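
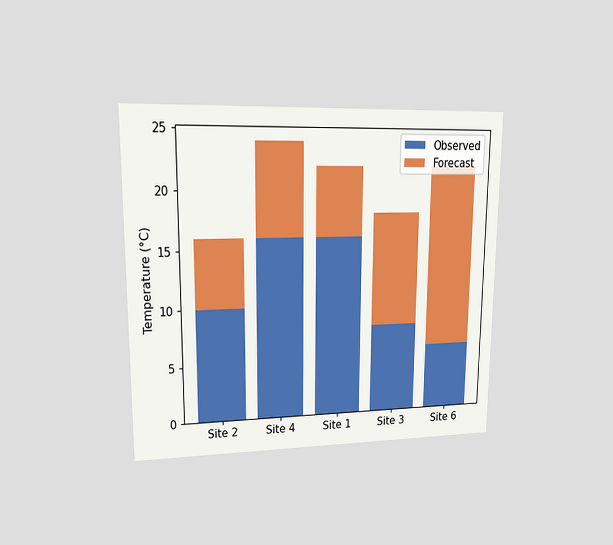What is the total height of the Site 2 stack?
16°C

The chart is viewed at a slight angle. The Site 2 stack's top reaches 16°C on the y-axis.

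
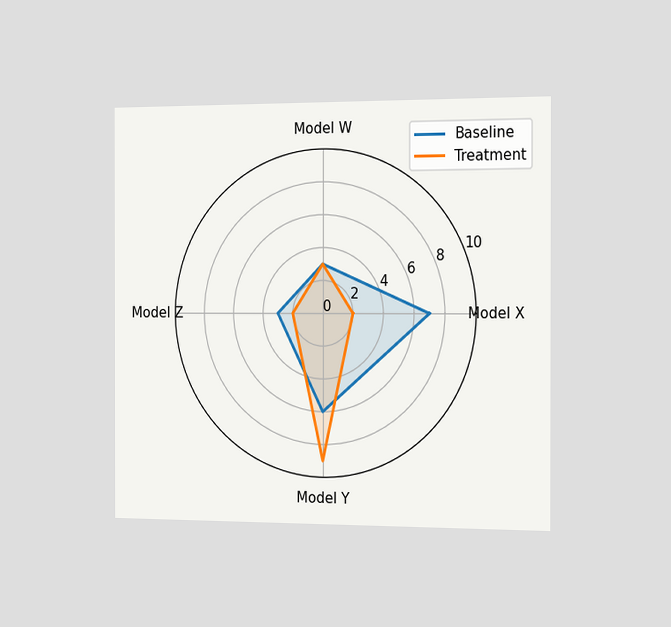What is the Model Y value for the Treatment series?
9

The chart is viewed slightly from the right. On the Model Y axis, Treatment reaches 9.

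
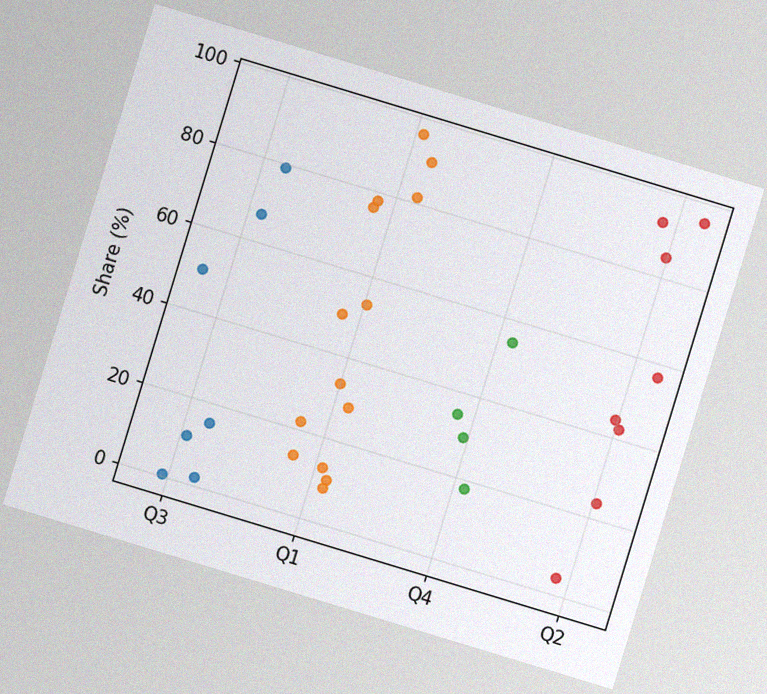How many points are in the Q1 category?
The chart is tilted about 17° clockwise, with some photo noise. Counting the markers in the Q1 column gives 14.

14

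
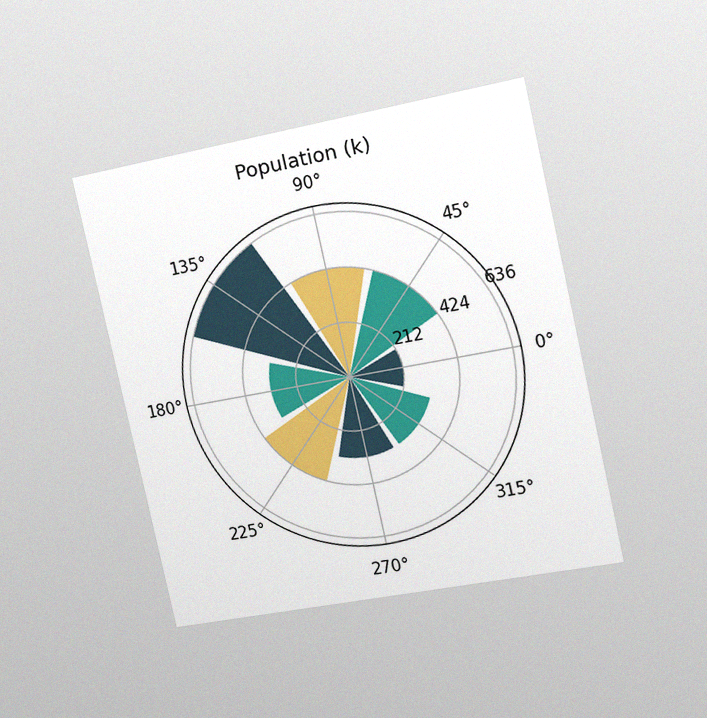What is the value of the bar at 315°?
The chart is tilted about 13° counter-clockwise and viewed slightly from the right, with some photo noise. The bar at 315° reaches 318k on the radial axis.

318k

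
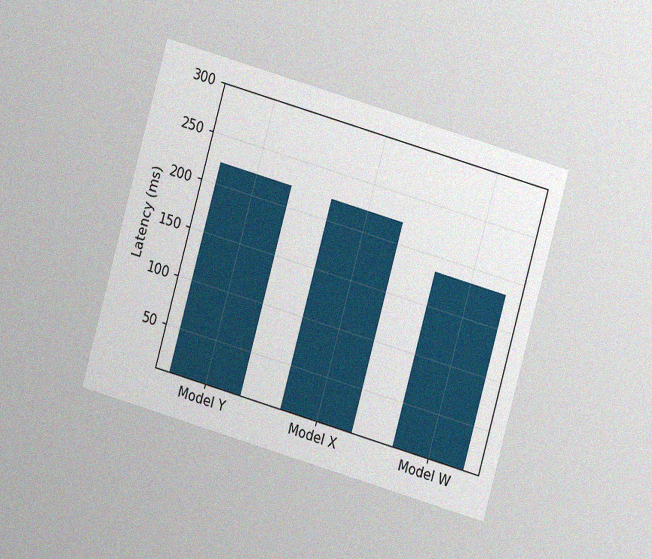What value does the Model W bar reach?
185ms

The chart is tilted about 16° clockwise and viewed at a slight angle, with some photo noise. Reading along the chart's y-axis, the Model W bar reaches 185ms.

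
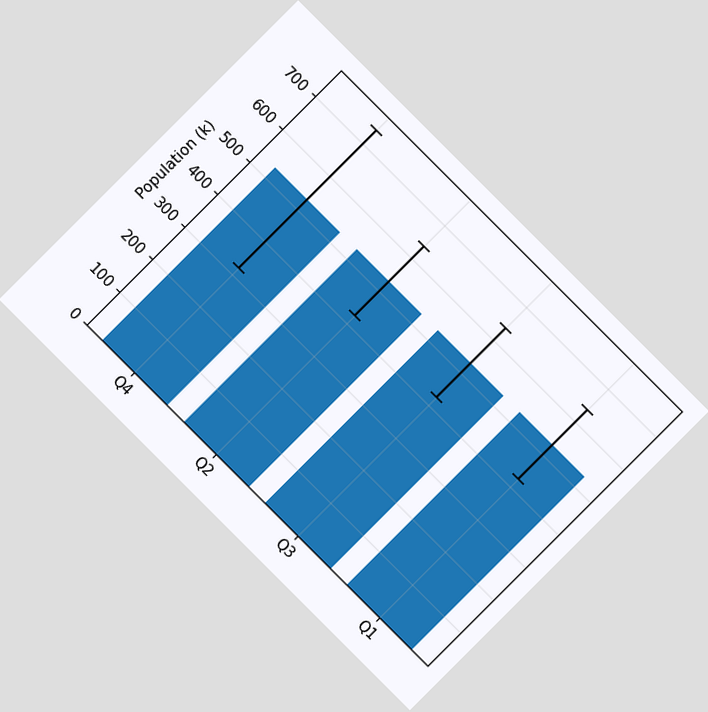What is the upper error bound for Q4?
The chart is tilted about 45° clockwise. The Q4 bar's upper whisker reaches 742k.

742k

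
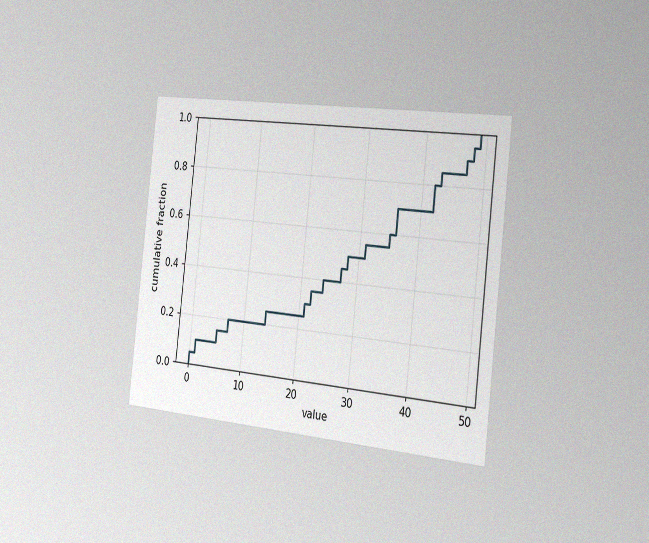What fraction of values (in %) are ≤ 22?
35%

The chart is tilted about 6° clockwise and viewed slightly from the right, with some photo noise. At x=22 the ECDF step is at 35%.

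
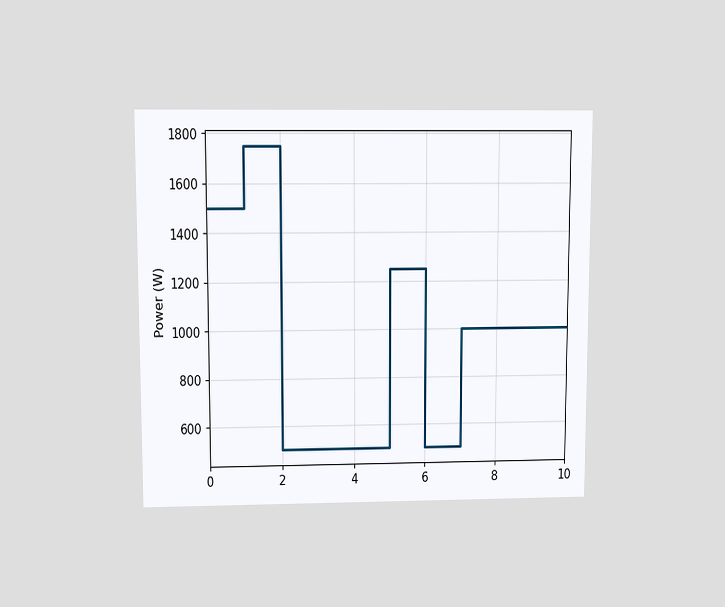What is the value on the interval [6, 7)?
The chart is viewed slightly from above. On [6, 7) the step sits at 500W.

500W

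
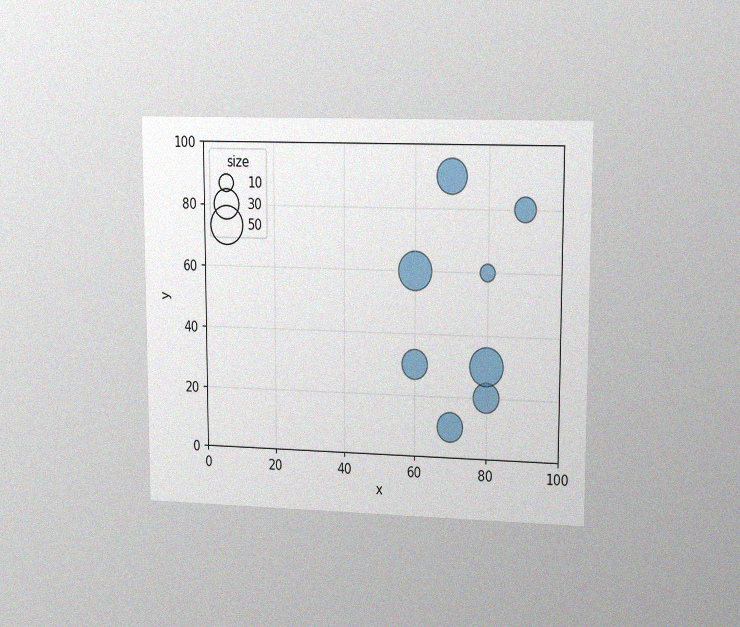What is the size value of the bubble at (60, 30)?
30

The chart is viewed slightly from the right, with some photo noise. Matching the bubble at (60, 30) against the size legend gives 30.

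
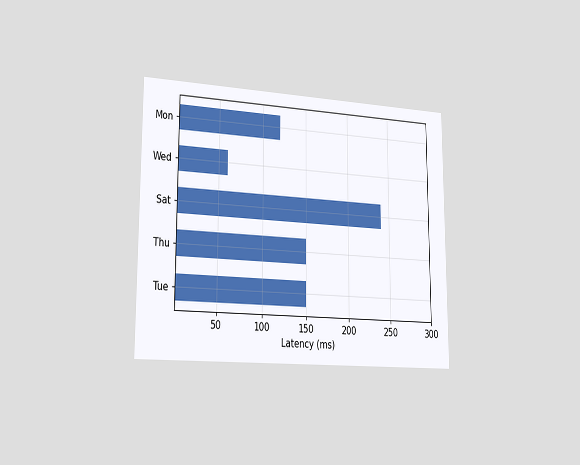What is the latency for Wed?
60ms

The chart is viewed slightly from the left. Reading along the chart's x-axis, the Wed bar reaches 60ms.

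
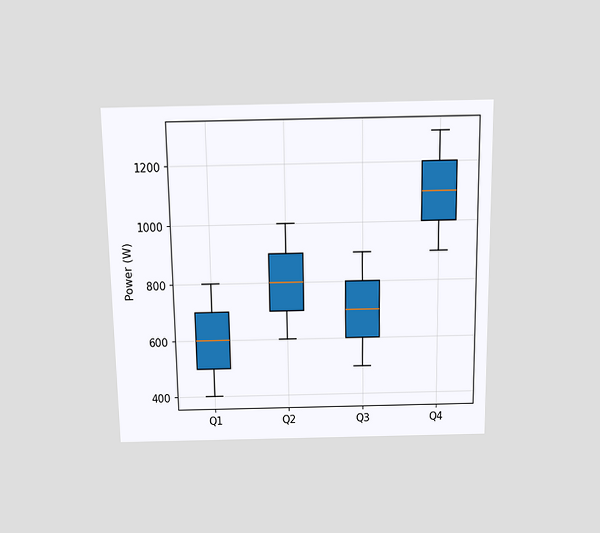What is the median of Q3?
The chart is viewed slightly from above. The median line in the Q3 box sits at 700W.

700W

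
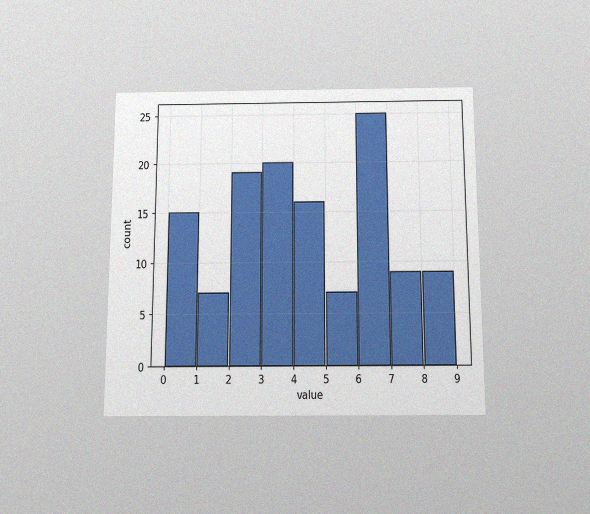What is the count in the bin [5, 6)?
7

The chart is viewed slightly from below, with some photo noise. The [5, 6) bin has height 7.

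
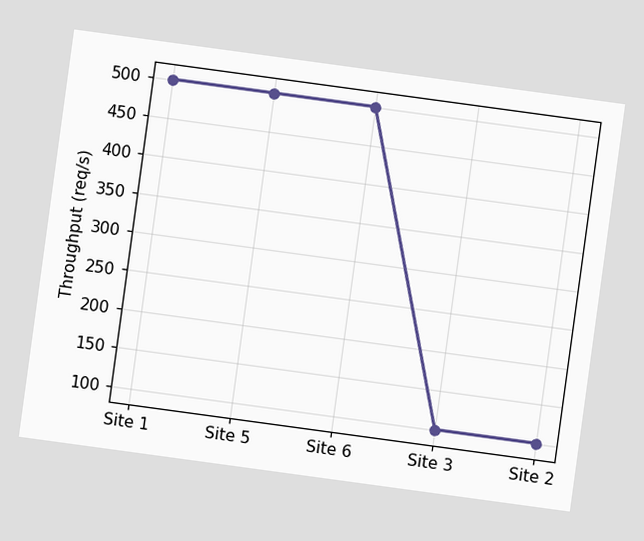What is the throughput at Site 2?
100req/s

The chart is tilted about 8° clockwise. At Site 2, the line is at 100req/s.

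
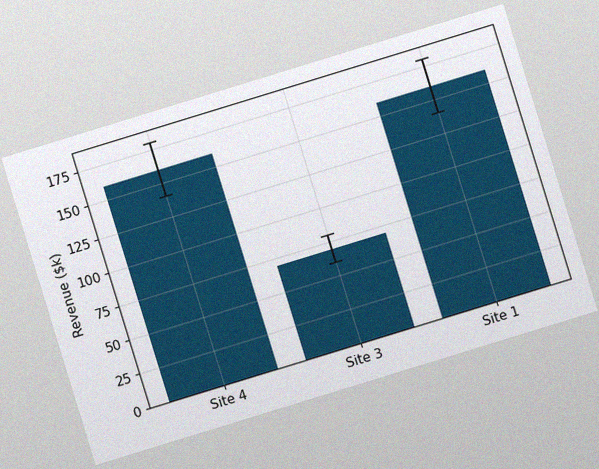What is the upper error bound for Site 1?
$180k

The chart is tilted about 17° counter-clockwise, with some photo noise. The Site 1 bar's upper whisker reaches $180k.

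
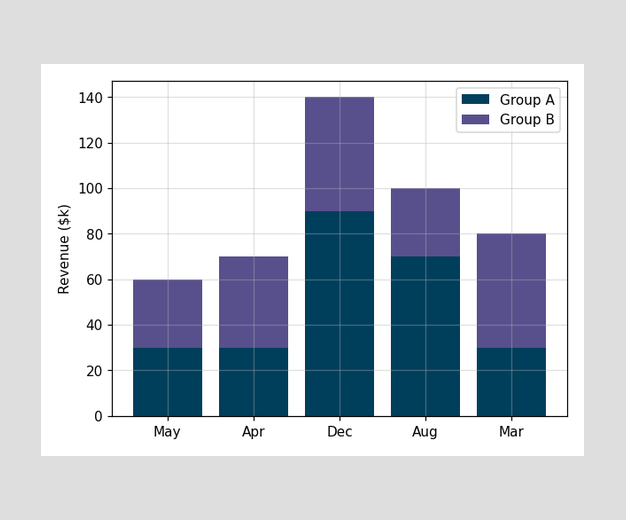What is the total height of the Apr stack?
The Apr stack's top reaches $70k on the y-axis.

$70k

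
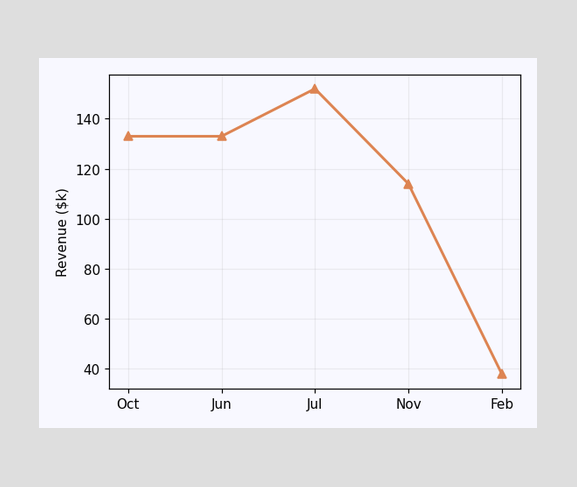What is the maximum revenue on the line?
$152k

The highest point is at Jul, and reading across to the y-axis gives $152k.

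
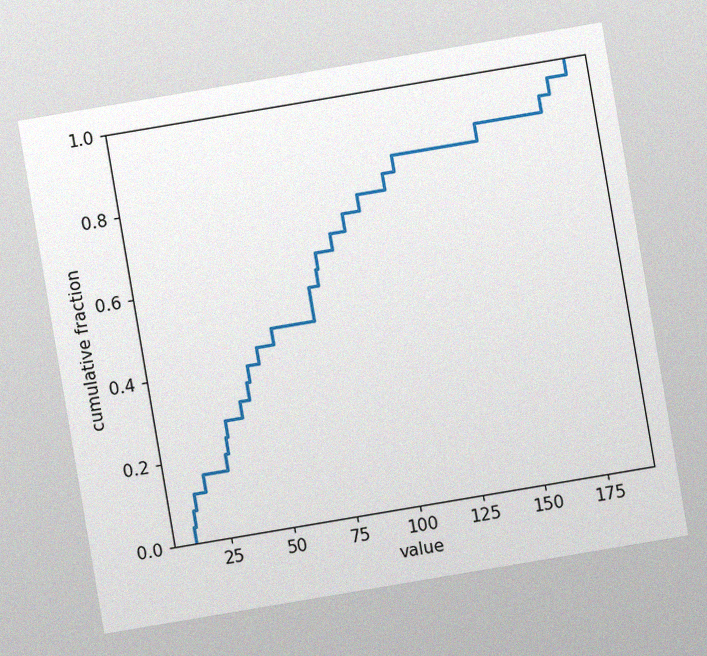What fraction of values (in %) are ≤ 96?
76%

The chart is tilted about 10° counter-clockwise, with some photo noise. At x=96 the ECDF step is at 76%.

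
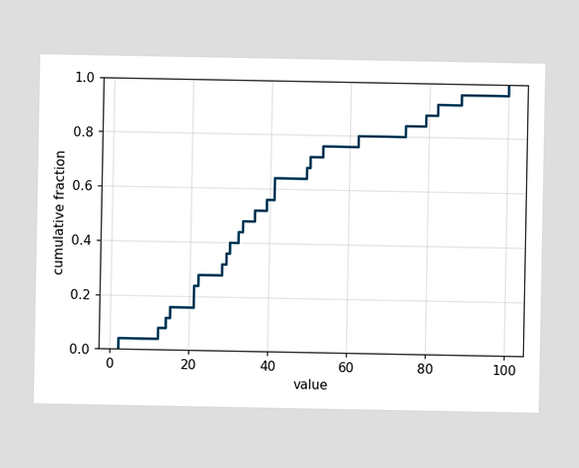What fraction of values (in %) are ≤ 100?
At x=100 the ECDF step is at 100%.

100%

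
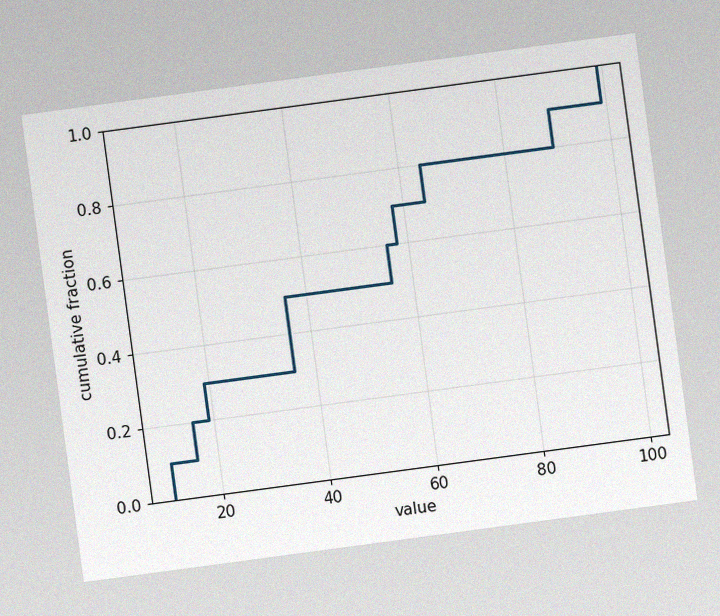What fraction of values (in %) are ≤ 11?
The chart is tilted about 8° counter-clockwise, with some photo noise. At x=11 the ECDF step is at 10%.

10%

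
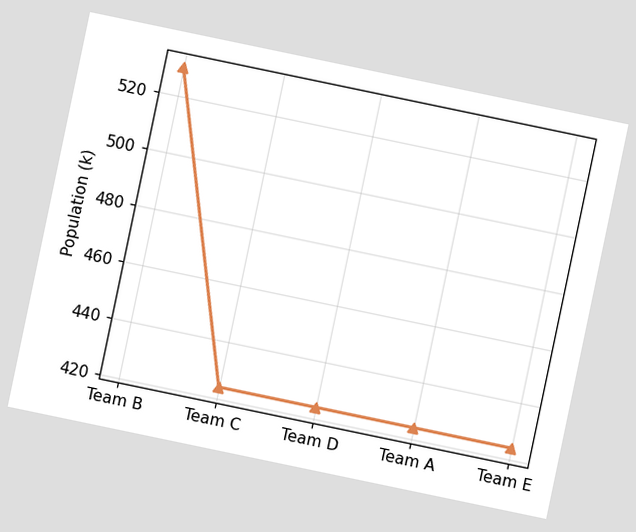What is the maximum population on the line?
The chart is tilted about 12° clockwise. The highest point is at Team B, and reading across to the y-axis gives 530k.

530k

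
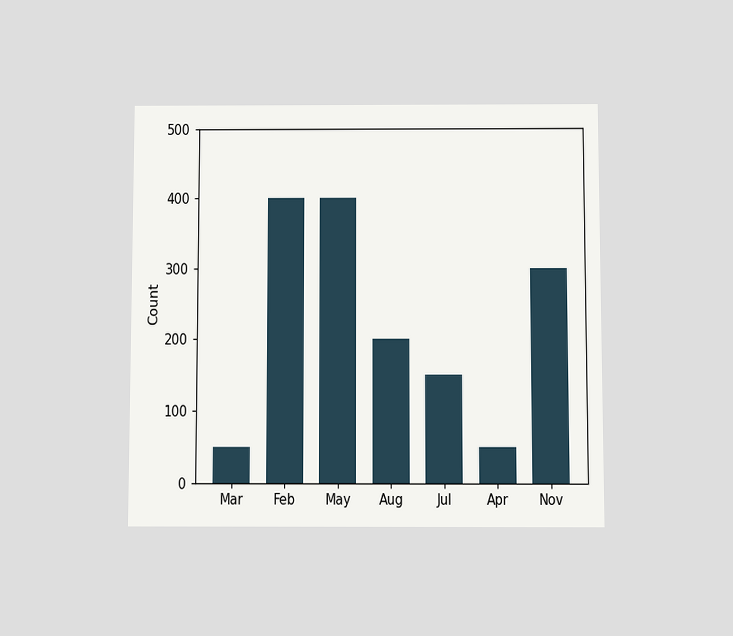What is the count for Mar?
The chart is viewed slightly from below. Reading along the chart's y-axis, the Mar bar reaches 50.

50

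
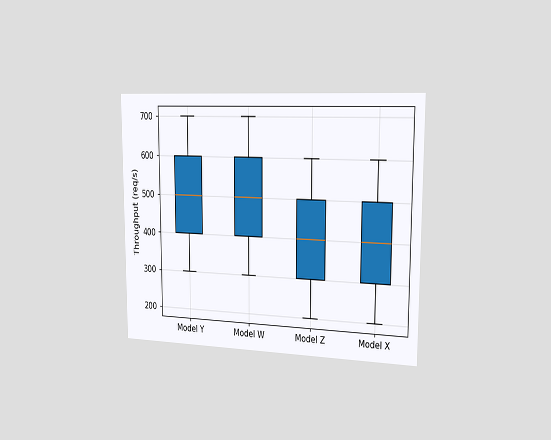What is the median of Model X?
400req/s

The chart is viewed slightly from the right. The median line in the Model X box sits at 400req/s.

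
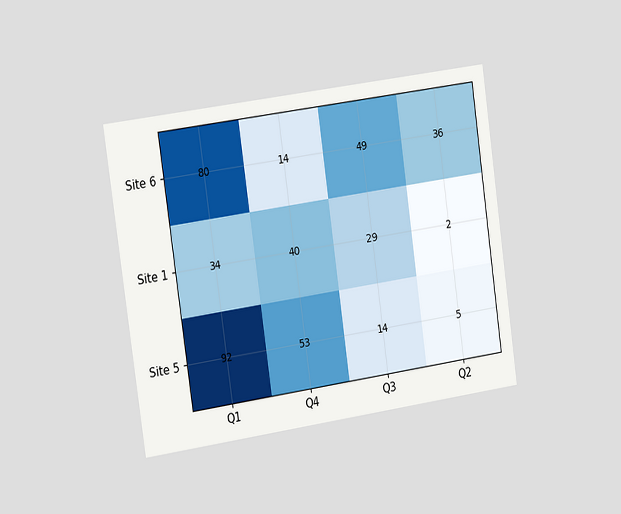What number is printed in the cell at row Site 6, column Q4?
The chart is tilted about 8° counter-clockwise and viewed slightly from the left. The (Site 6, Q4) cell reads 14.

14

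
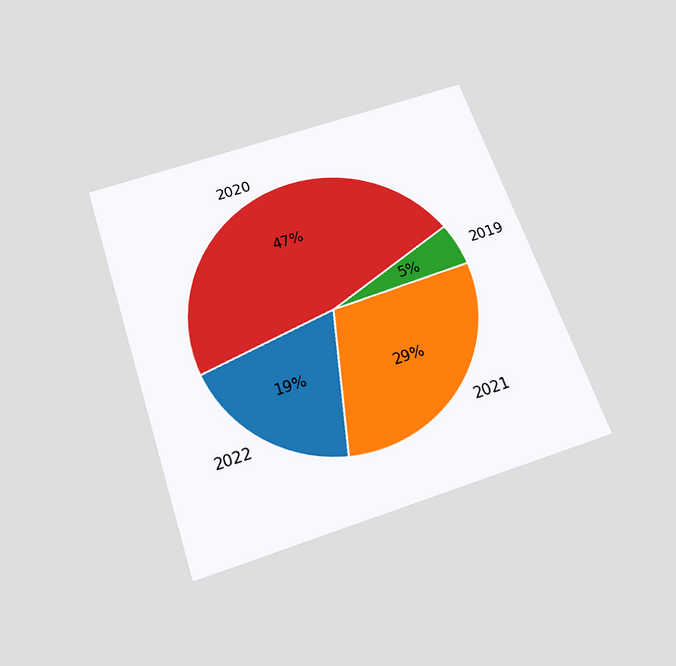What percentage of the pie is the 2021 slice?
The chart is tilted about 19° counter-clockwise and viewed slightly from below. The 2021 slice takes up 29% of the pie.

29%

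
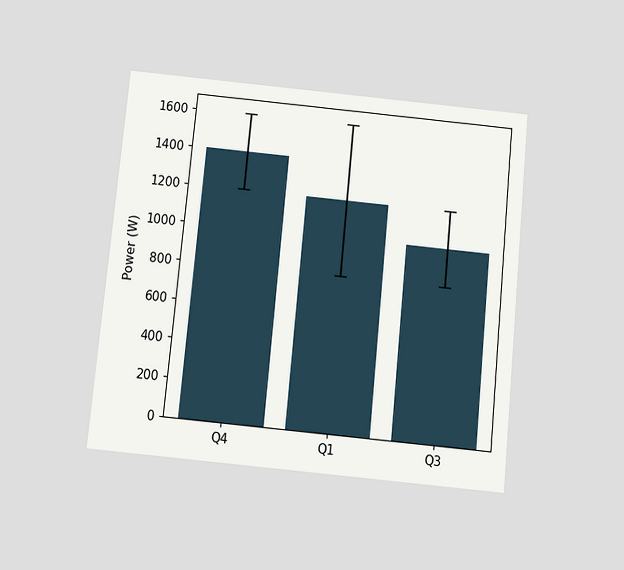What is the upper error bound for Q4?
The chart is tilted about 6° clockwise and viewed slightly from below. The Q4 bar's upper whisker reaches 1600W.

1600W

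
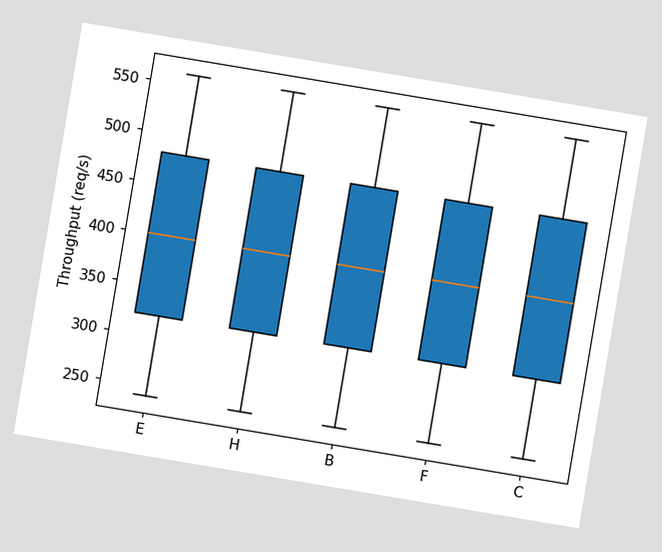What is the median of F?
400req/s

The chart is tilted about 10° clockwise. The median line in the F box sits at 400req/s.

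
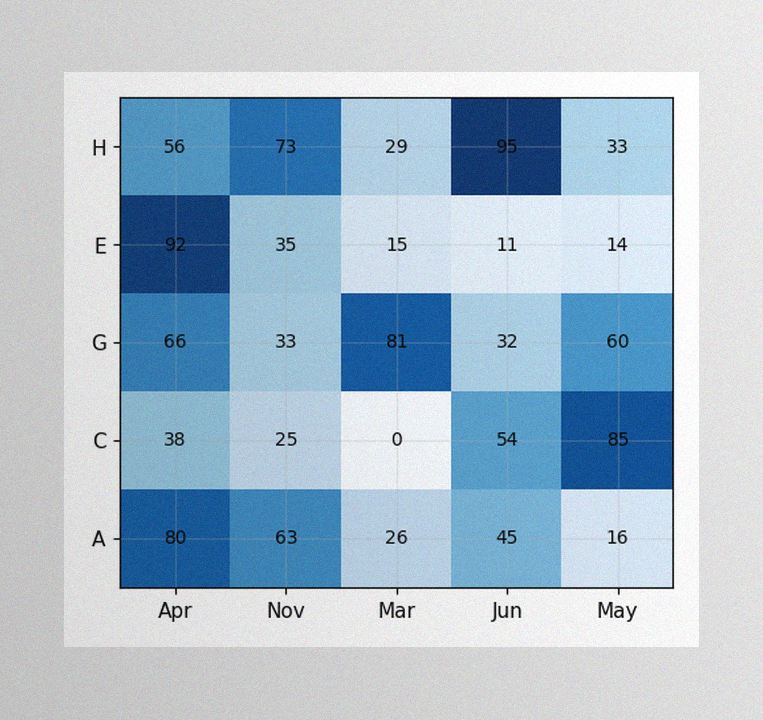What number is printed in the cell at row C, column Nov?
25

The image has some photo noise and uneven lighting. The (C, Nov) cell reads 25.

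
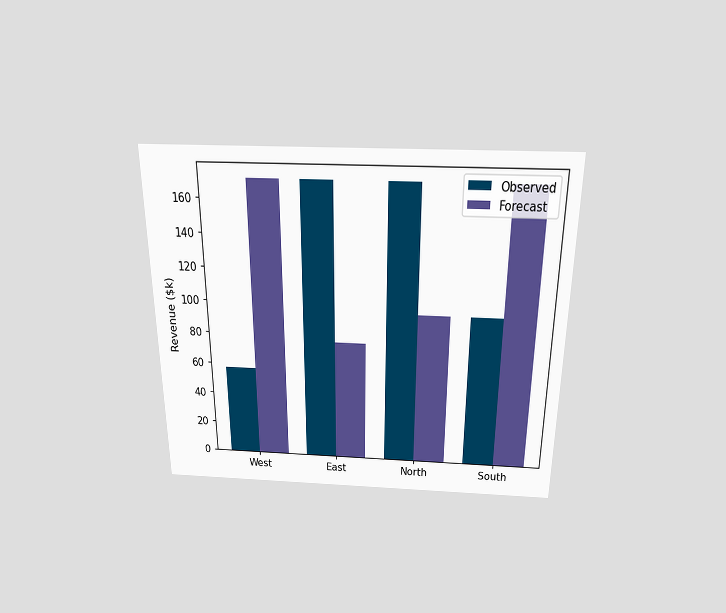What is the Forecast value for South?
The chart is viewed slightly from above. The Forecast bar at South reaches $171k on the y-axis.

$171k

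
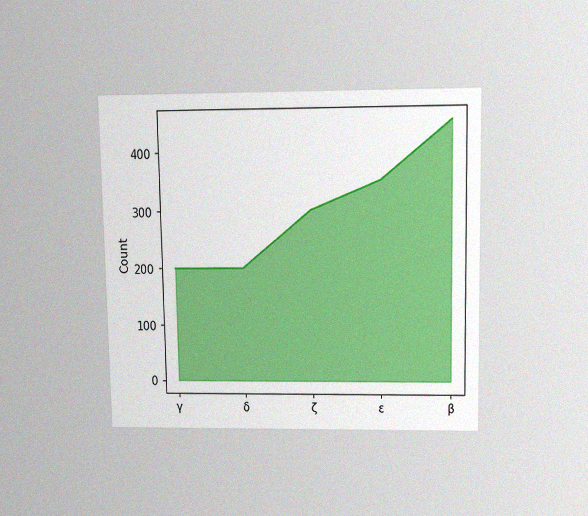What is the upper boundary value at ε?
350

The chart is viewed slightly from above, with some photo noise. At ε the upper boundary is at 350.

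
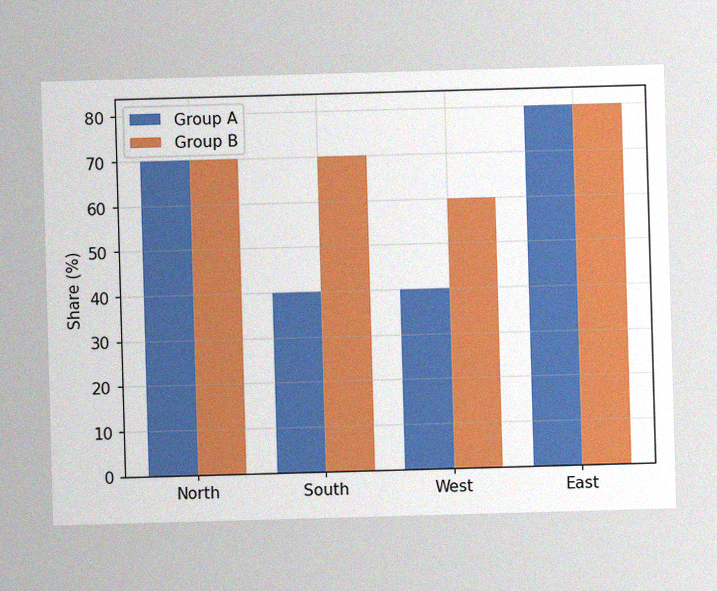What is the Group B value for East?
The image has some photo noise and uneven lighting. The Group B bar at East reaches 80% on the y-axis.

80%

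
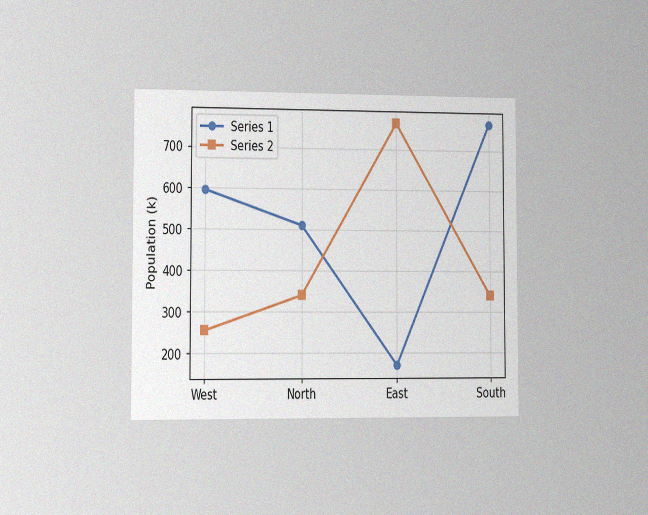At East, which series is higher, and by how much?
Series 2, by 595k

The chart is viewed slightly from the left, with some photo noise. At East, Series 2 sits above the other line by 595k.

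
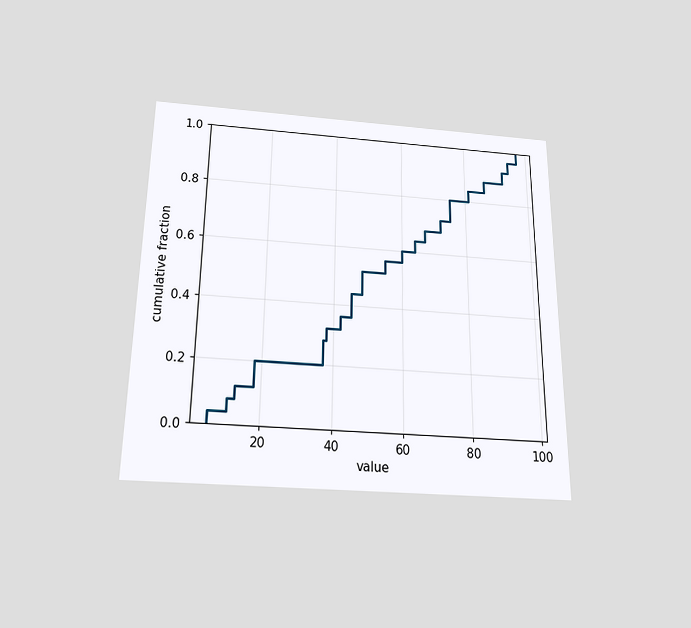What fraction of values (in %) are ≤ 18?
20%

The chart is viewed slightly from below. At x=18 the ECDF step is at 20%.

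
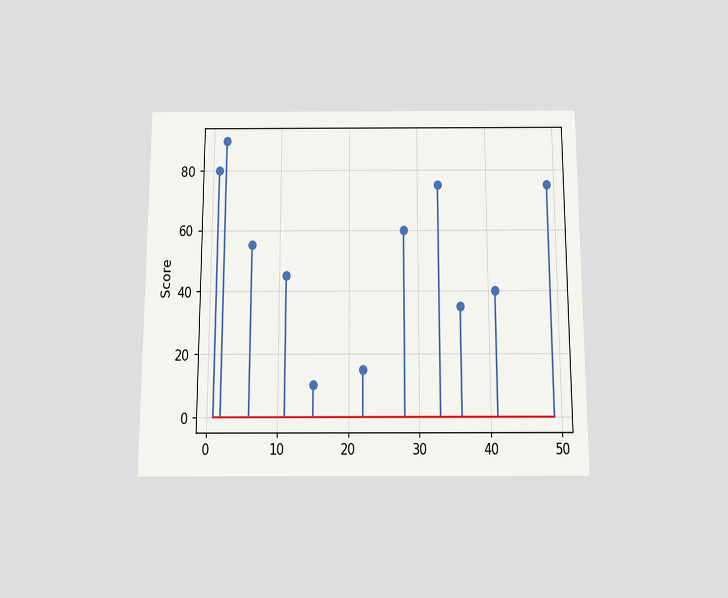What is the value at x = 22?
The chart is viewed slightly from below. The stem at x=22 reaches 15.

15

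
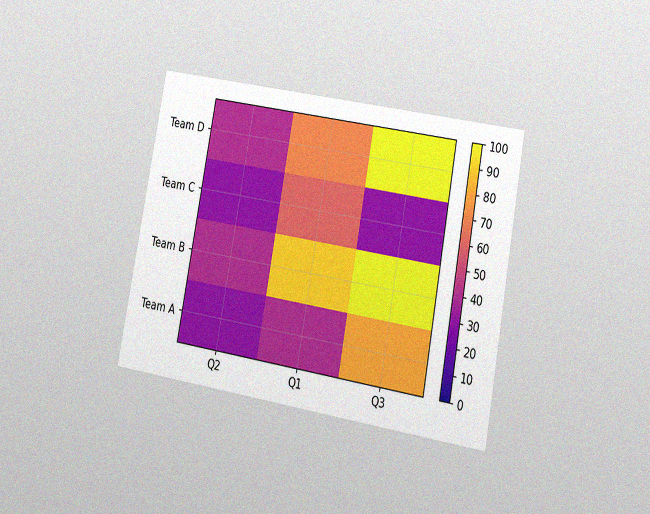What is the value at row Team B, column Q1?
90

The chart is tilted about 11° clockwise and viewed at a slight angle, with some photo noise. Matching cell (Team B, Q1) against the colorbar gives 90.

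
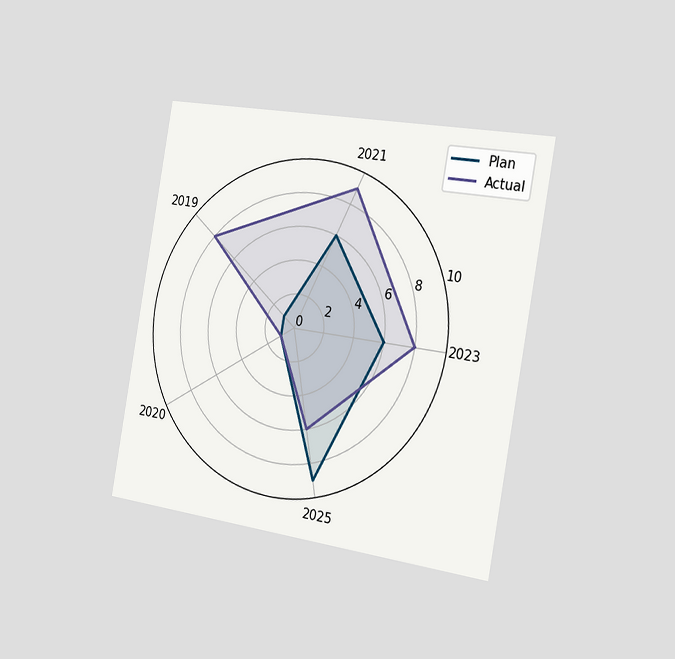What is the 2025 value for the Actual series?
6

The chart is tilted about 10° clockwise and viewed slightly from the right. On the 2025 axis, Actual reaches 6.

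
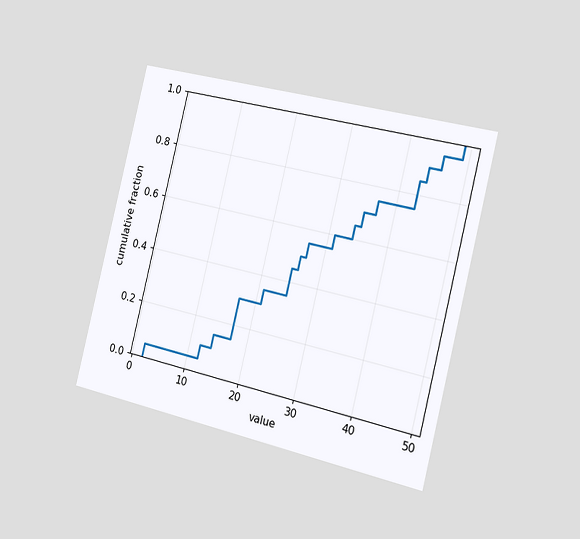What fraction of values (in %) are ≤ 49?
100%

The chart is tilted about 14° clockwise and viewed slightly from the right. At x=49 the ECDF step is at 100%.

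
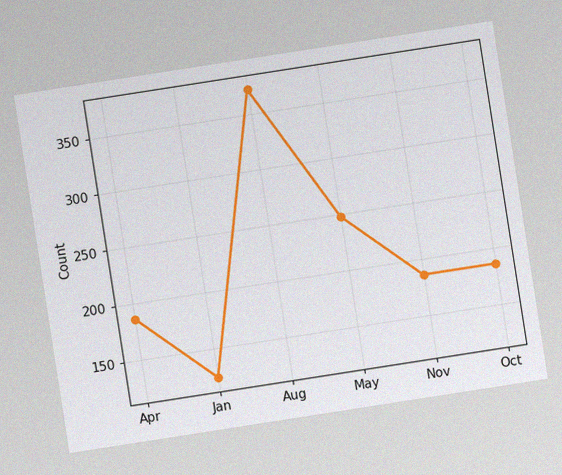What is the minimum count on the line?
124

The chart is tilted about 9° counter-clockwise, with some photo noise. The lowest point is at Jan, and reading across to the y-axis gives 124.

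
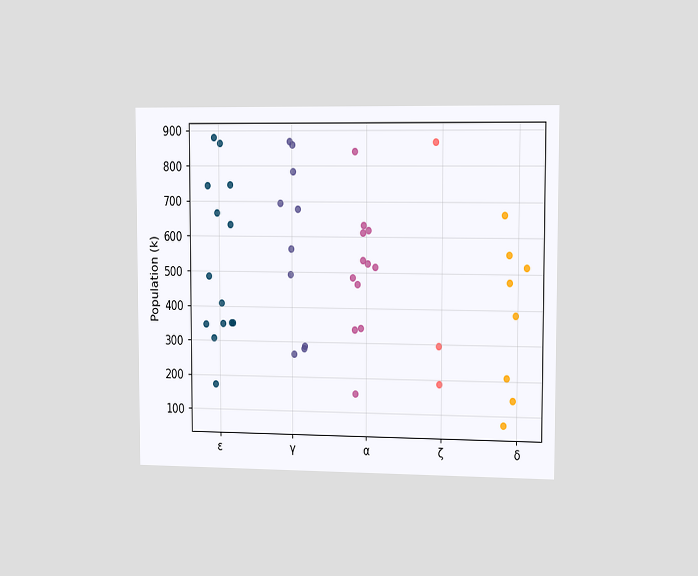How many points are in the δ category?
8

The chart is viewed slightly from the right. Counting the markers in the δ column gives 8.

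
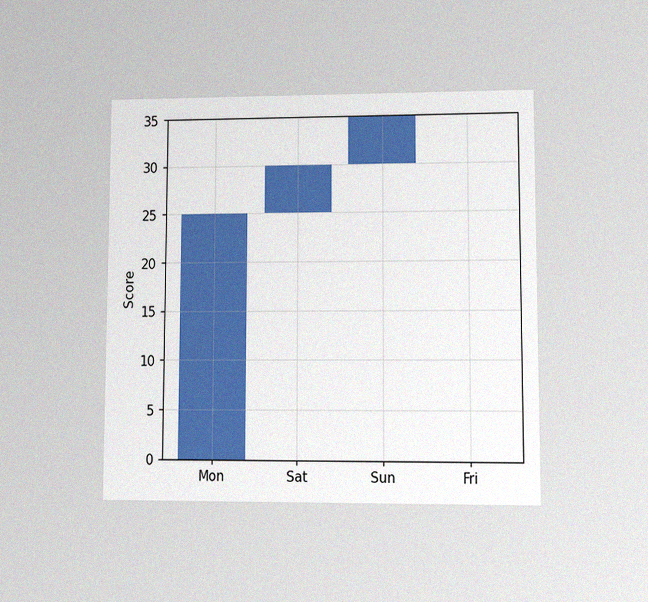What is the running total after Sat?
30

The chart is viewed at a slight angle, with some photo noise. After Sat the running total reaches 30.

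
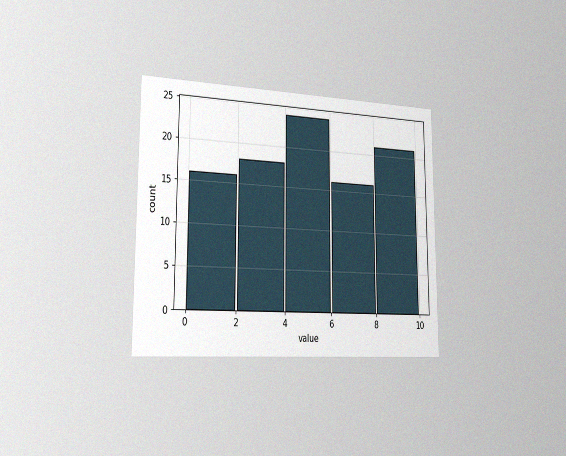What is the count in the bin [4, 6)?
The chart is viewed slightly from the left, with some photo noise. The [4, 6) bin has height 24.

24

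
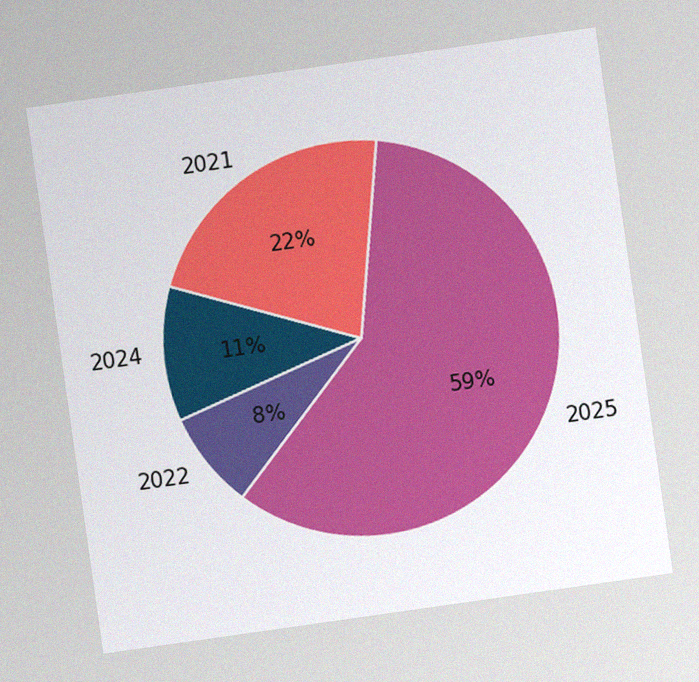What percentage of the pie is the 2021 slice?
The chart is tilted about 8° counter-clockwise, with some photo noise. The 2021 slice takes up 22% of the pie.

22%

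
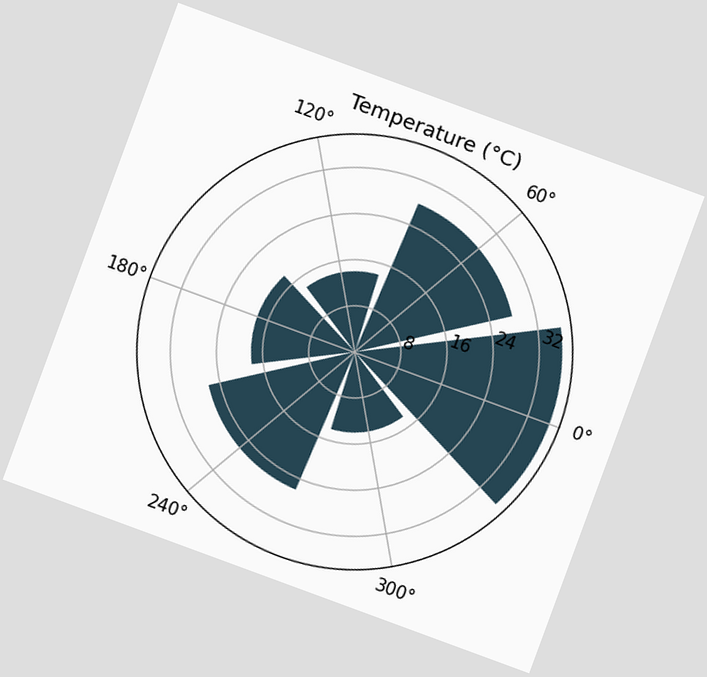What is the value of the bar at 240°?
The chart is tilted about 20° clockwise. The bar at 240° reaches 26°C on the radial axis.

26°C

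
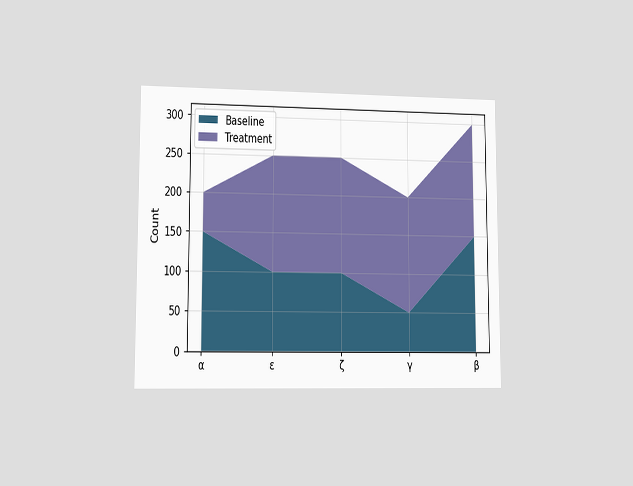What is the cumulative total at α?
200

The chart is viewed at a slight angle. The stacked total at α reaches 200.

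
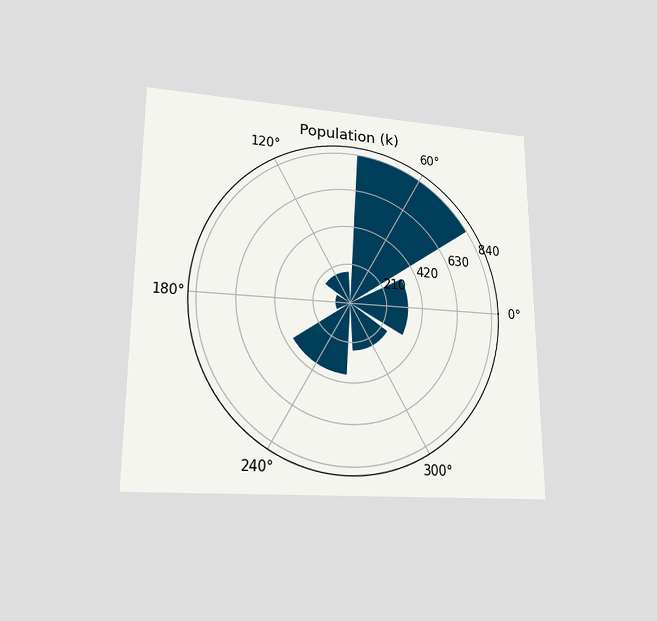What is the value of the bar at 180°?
84k

The chart is viewed at a slight angle. The bar at 180° reaches 84k on the radial axis.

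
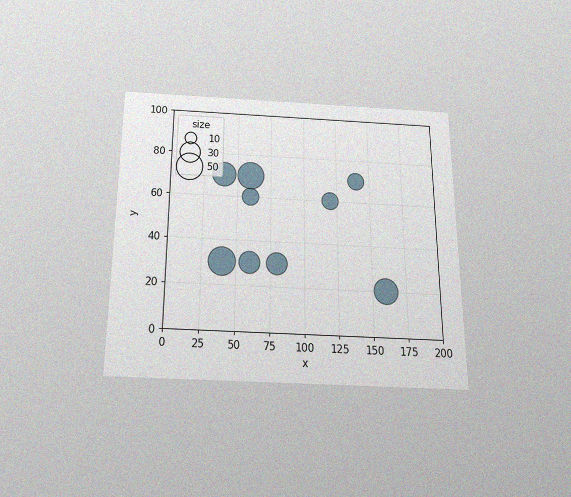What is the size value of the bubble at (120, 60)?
20

The chart is viewed slightly from below, with some photo noise. Matching the bubble at (120, 60) against the size legend gives 20.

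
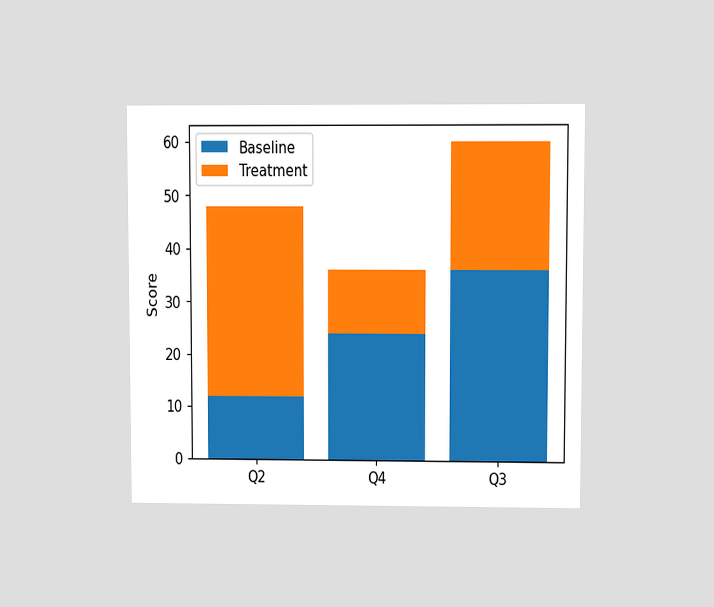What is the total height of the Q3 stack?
60

The chart is viewed at a slight angle. The Q3 stack's top reaches 60 on the y-axis.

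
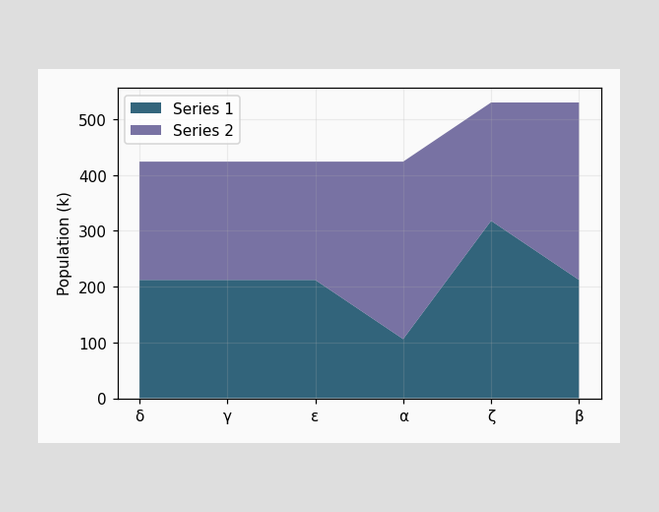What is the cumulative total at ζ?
530k

The stacked total at ζ reaches 530k.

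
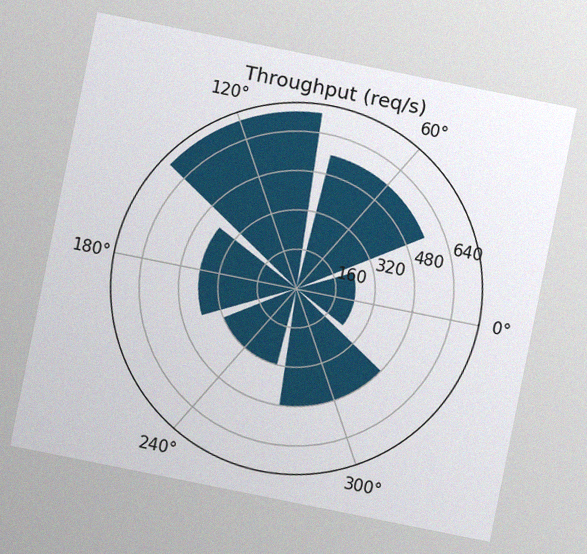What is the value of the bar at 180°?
400req/s

The chart is tilted about 11° clockwise, with some photo noise. The bar at 180° reaches 400req/s on the radial axis.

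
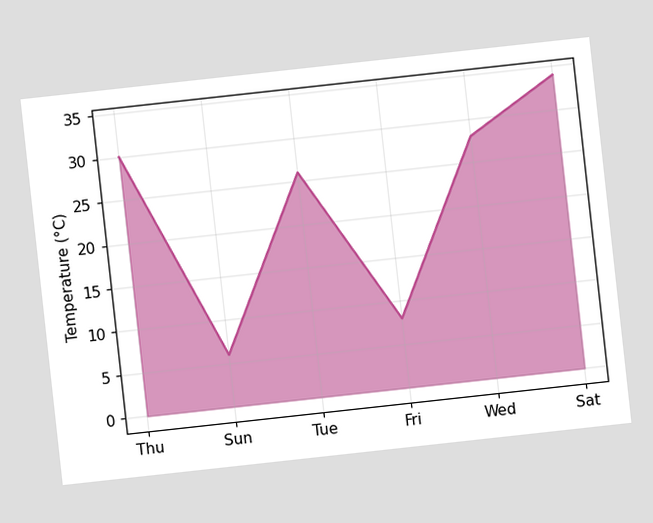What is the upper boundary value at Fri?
8°C

The chart is tilted about 6° counter-clockwise. At Fri the upper boundary is at 8°C.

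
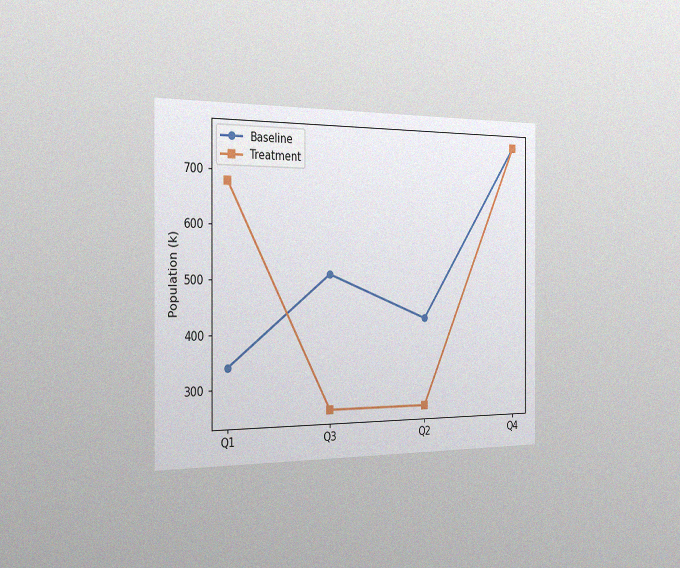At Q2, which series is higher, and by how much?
The chart is viewed slightly from the left, with some photo noise. At Q2, Baseline sits above the other line by 170k.

Baseline, by 170k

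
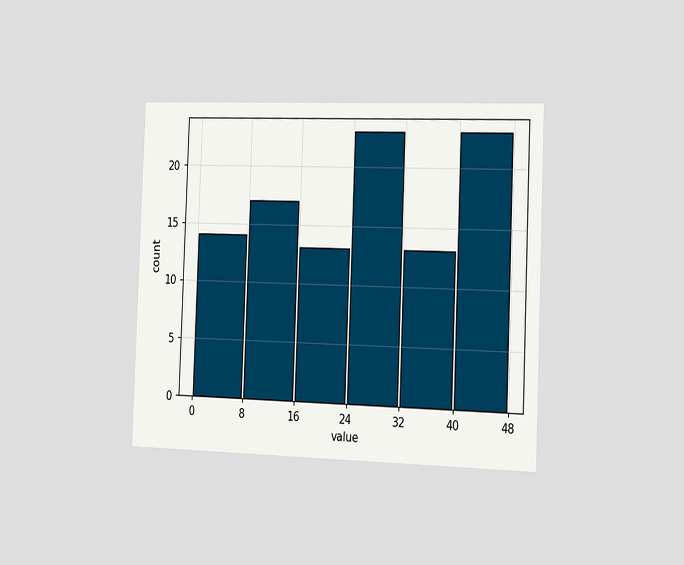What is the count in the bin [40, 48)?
The chart is tilted about 2° clockwise and viewed slightly from the right. The [40, 48) bin has height 23.

23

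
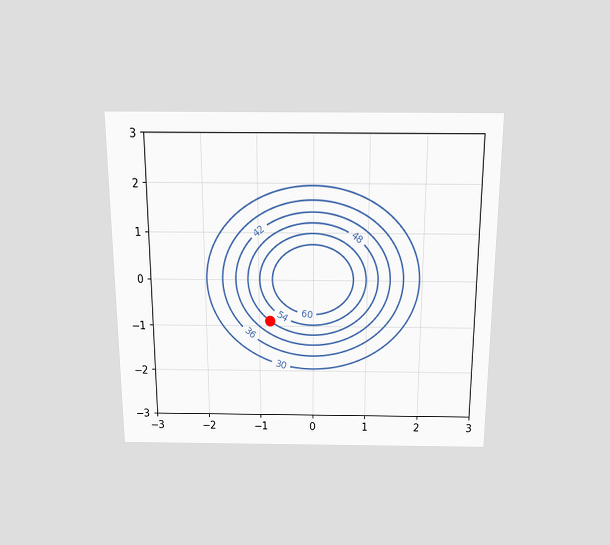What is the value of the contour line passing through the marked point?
48

The chart is viewed slightly from above. The marked point sits on the contour labelled 48.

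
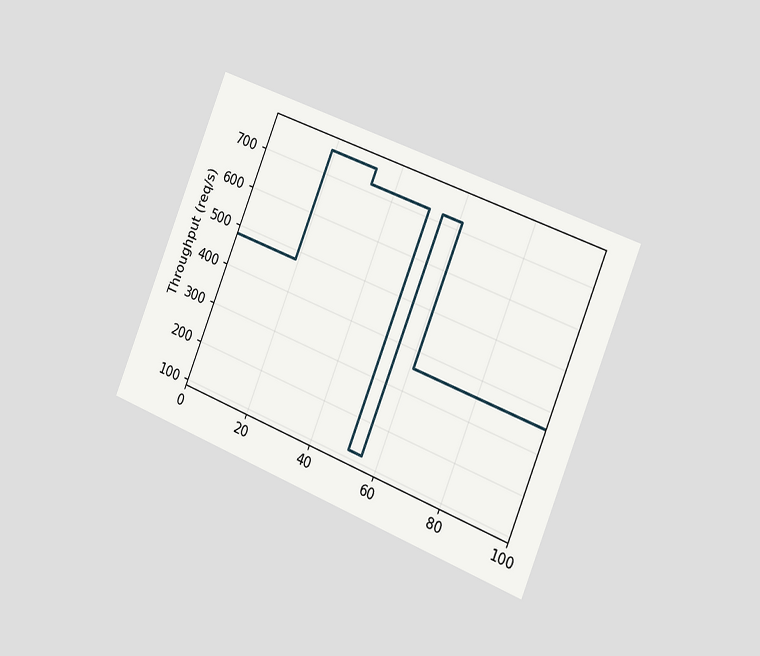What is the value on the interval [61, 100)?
The chart is tilted about 22° clockwise and viewed slightly from the right. On [61, 100) the step sits at 360req/s.

360req/s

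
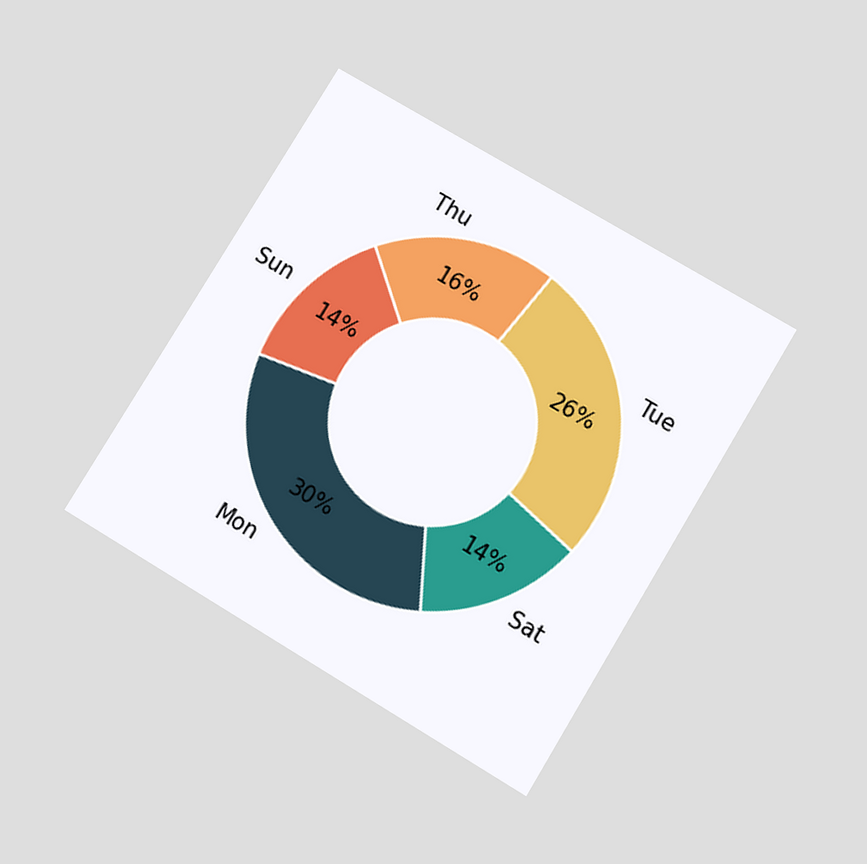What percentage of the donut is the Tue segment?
26%

The chart is tilted about 31° clockwise and viewed slightly from below. The Tue segment takes up 26% of the ring.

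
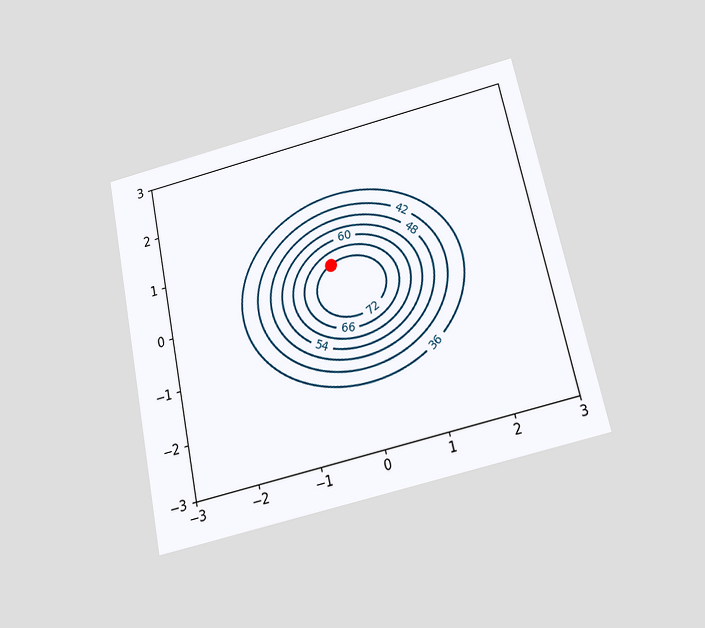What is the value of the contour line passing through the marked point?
The chart is tilted about 12° counter-clockwise and viewed slightly from below. The marked point sits on the contour labelled 72.

72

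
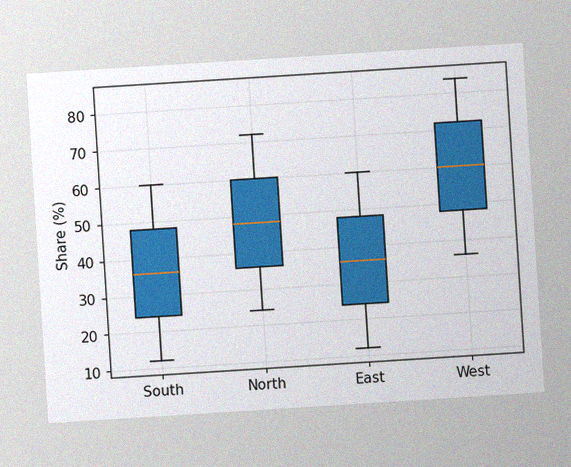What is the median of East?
36%

The chart is tilted about 4° counter-clockwise, with some photo noise. The median line in the East box sits at 36%.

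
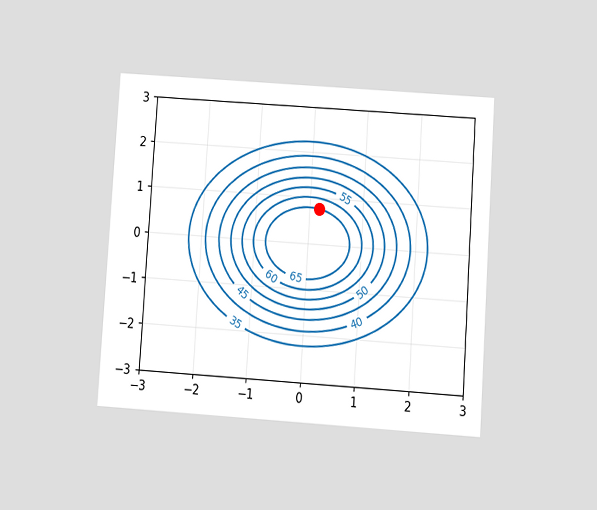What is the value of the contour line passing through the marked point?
65

The chart is tilted about 4° clockwise and viewed at a slight angle. The marked point sits on the contour labelled 65.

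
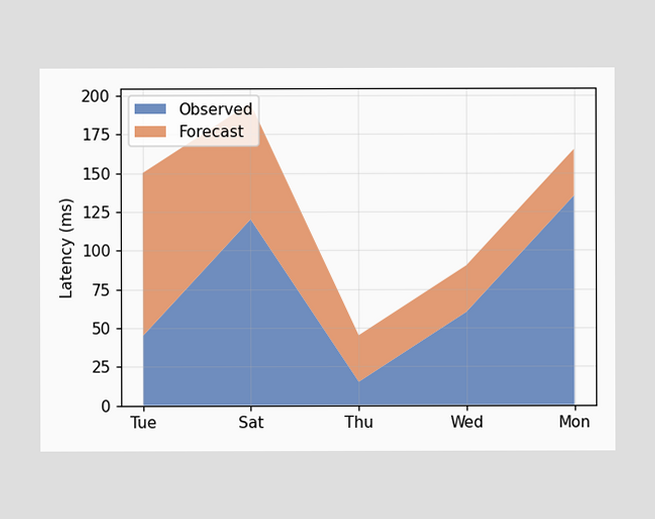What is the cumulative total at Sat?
The stacked total at Sat reaches 195ms.

195ms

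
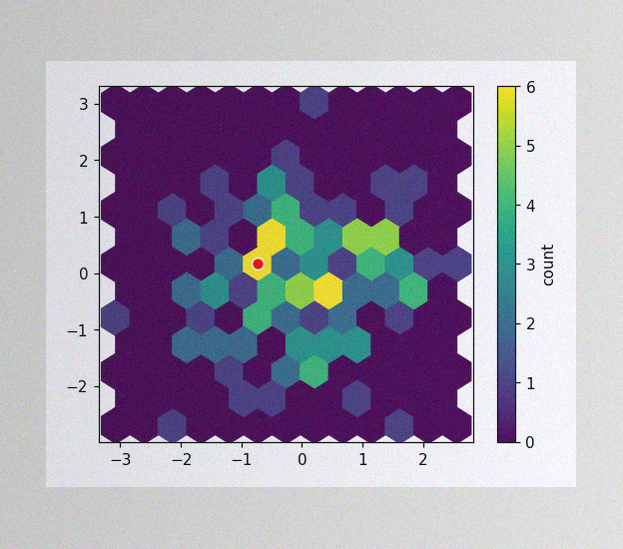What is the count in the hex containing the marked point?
6

The image has some photo noise and uneven lighting. The marked hex reads 6 on the colorbar.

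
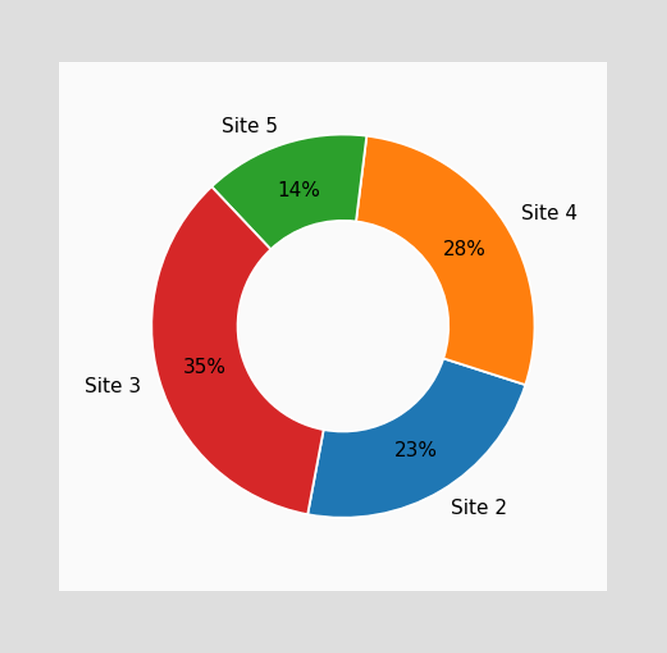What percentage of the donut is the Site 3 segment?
The Site 3 segment takes up 35% of the ring.

35%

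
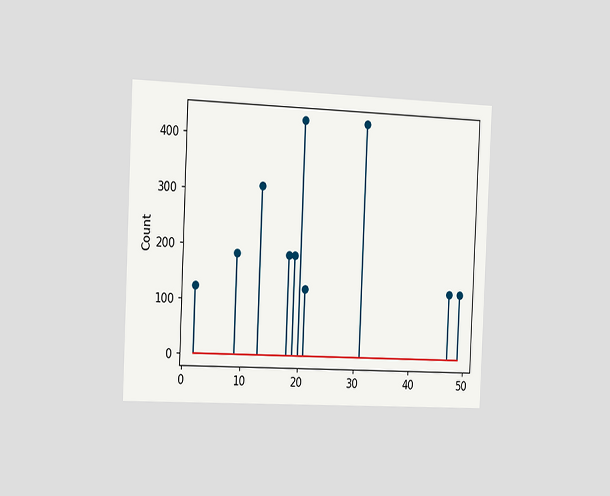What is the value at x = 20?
The chart is tilted about 3° clockwise and viewed slightly from the left. The stem at x=20 reaches 434.

434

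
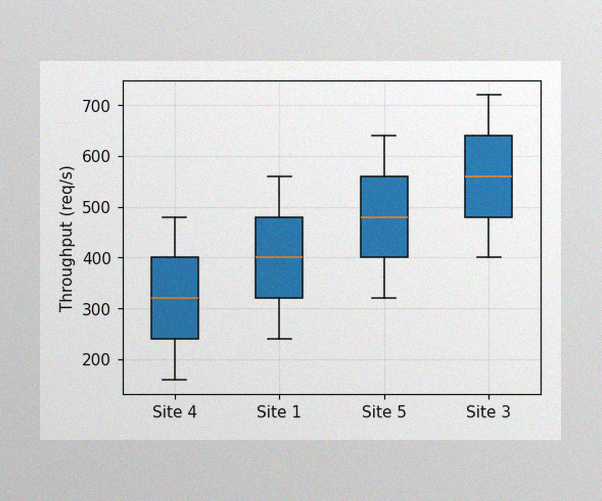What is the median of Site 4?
The image has some photo noise and uneven lighting. The median line in the Site 4 box sits at 320req/s.

320req/s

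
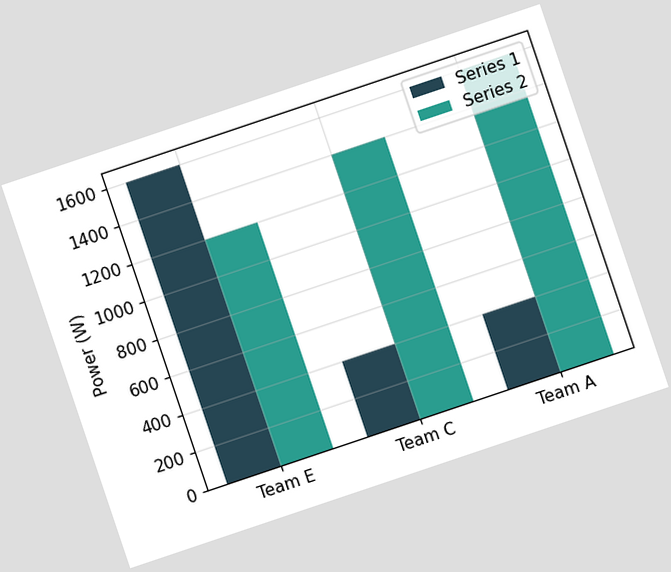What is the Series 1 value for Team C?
400W

The chart is tilted about 19° counter-clockwise. The Series 1 bar at Team C reaches 400W on the y-axis.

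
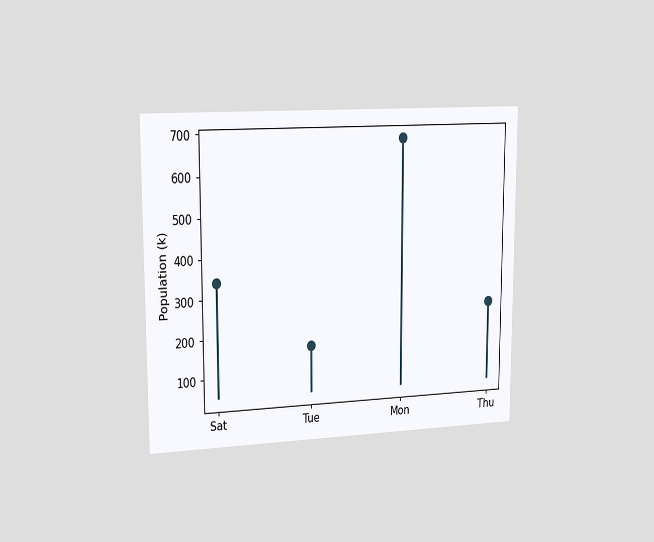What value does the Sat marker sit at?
340k

The chart is viewed slightly from the left. The Sat marker sits at 340k.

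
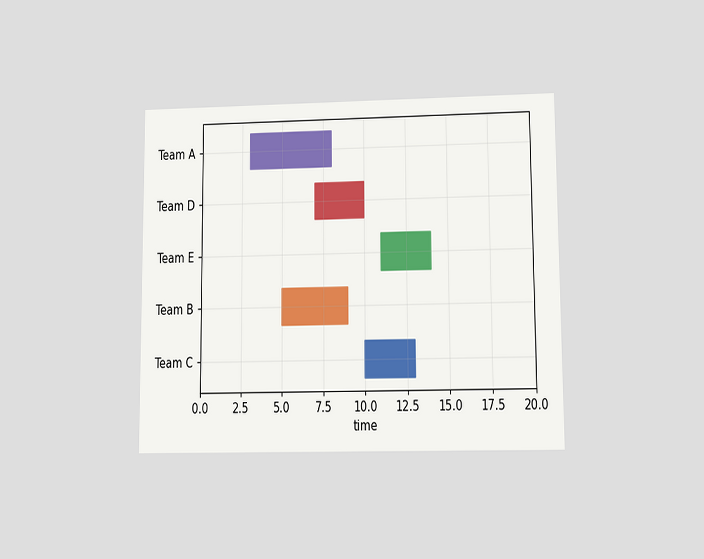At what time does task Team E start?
11

The chart is viewed at a slight angle. The Team E bar begins at t=11.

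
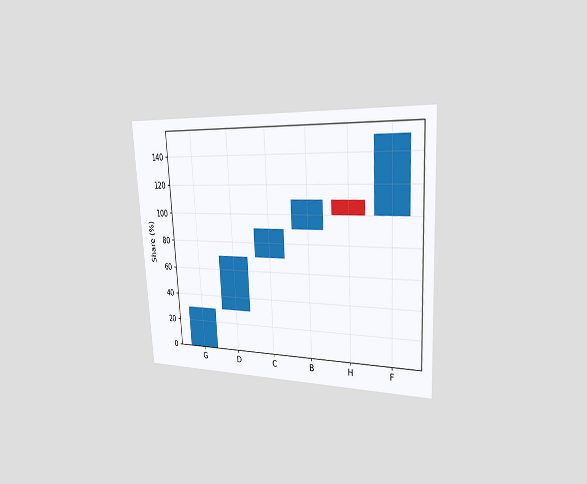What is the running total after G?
The chart is tilted about 3° counter-clockwise and viewed slightly from the right. After G the running total reaches 30%.

30%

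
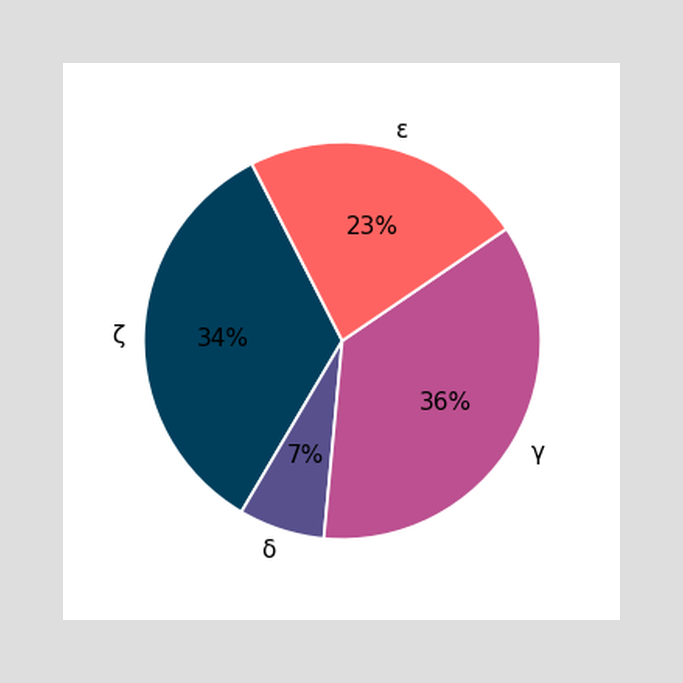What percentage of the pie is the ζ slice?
34%

The ζ slice takes up 34% of the pie.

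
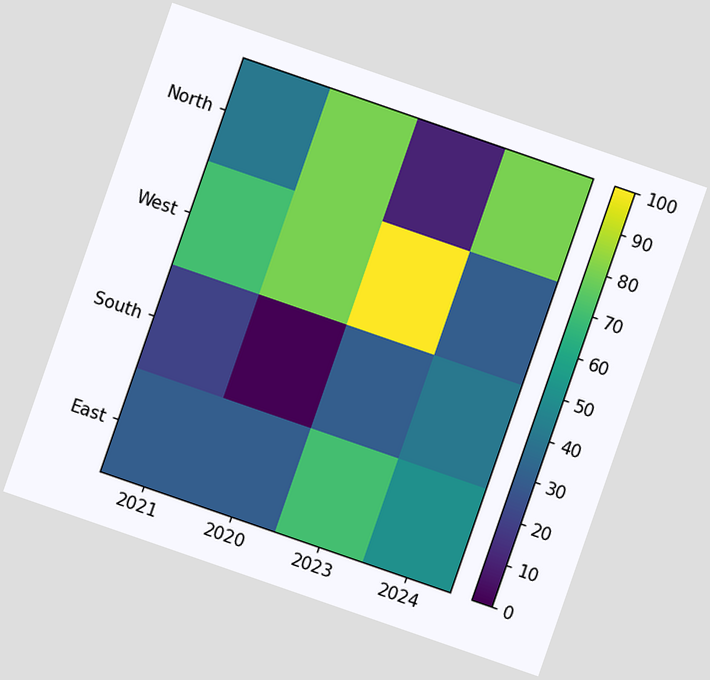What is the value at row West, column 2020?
The chart is tilted about 19° clockwise. Matching cell (West, 2020) against the colorbar gives 80.

80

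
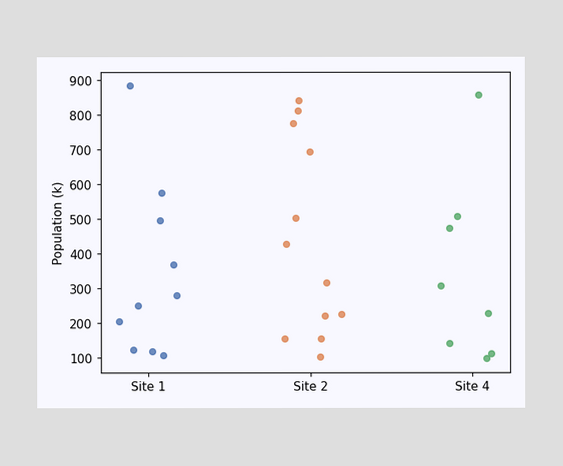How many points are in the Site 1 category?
10

Counting the markers in the Site 1 column gives 10.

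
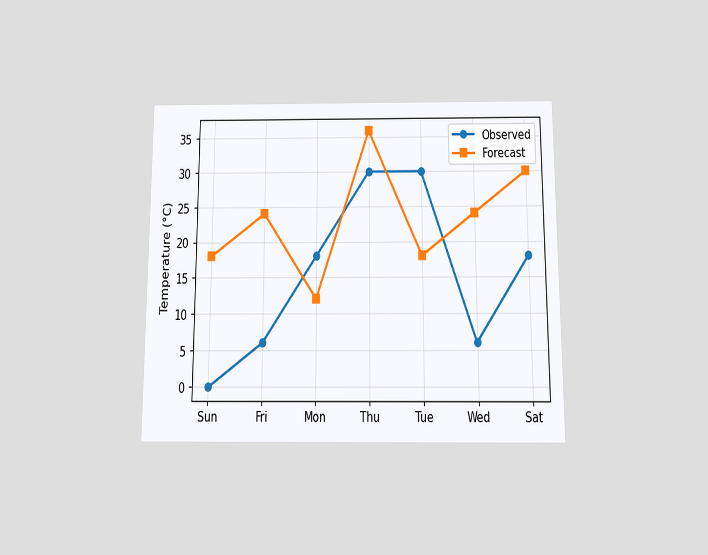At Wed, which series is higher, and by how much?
Forecast, by 18°C

The chart is viewed slightly from below. At Wed, Forecast sits above the other line by 18°C.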